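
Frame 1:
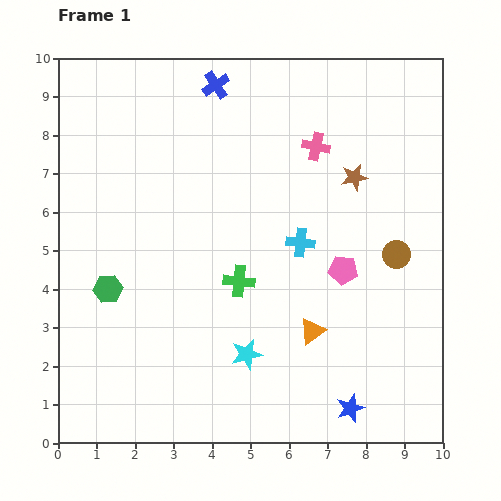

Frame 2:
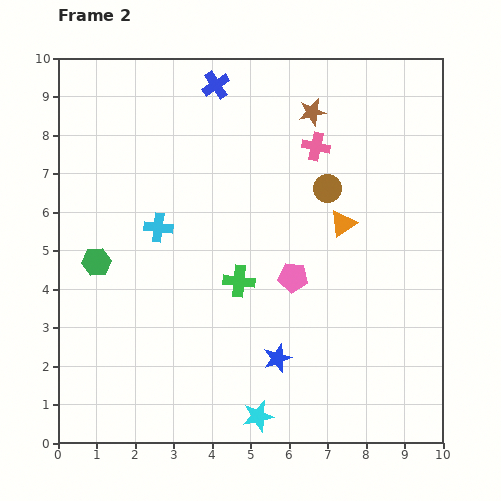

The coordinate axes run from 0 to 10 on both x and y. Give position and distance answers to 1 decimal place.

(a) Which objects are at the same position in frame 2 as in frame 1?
the pink cross, the blue cross, the green cross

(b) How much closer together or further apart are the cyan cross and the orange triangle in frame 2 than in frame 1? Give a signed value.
+2.5

Distance in frame 1: 2.3. Distance in frame 2: 4.8.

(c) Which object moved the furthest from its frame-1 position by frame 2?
the cyan cross

(moved 3.7; next 2.9)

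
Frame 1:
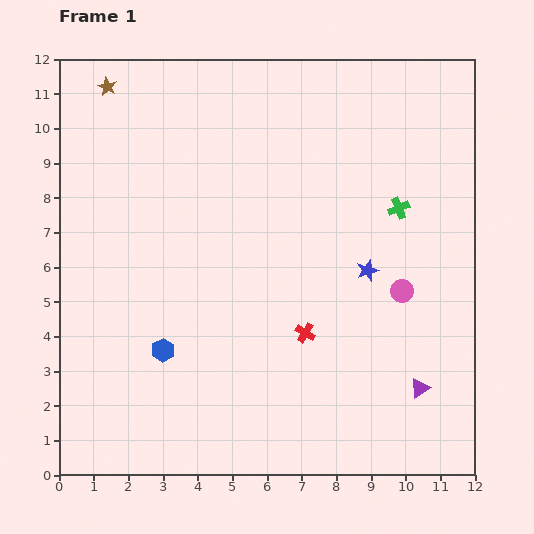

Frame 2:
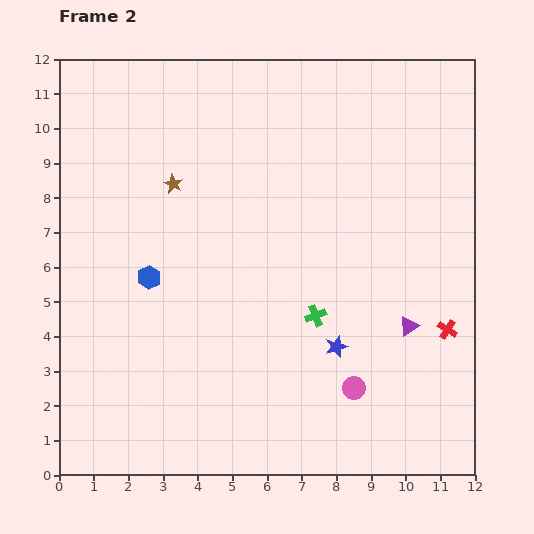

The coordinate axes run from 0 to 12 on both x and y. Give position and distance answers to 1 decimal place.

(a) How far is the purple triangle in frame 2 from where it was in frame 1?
1.8

The purple triangle moved from (10.4, 2.5) to (10.1, 4.3), a distance of √(0.3² + 1.8²) ≈ 1.8.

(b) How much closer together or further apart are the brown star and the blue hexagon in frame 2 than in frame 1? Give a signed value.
-5.0

Distance in frame 1: 7.8. Distance in frame 2: 2.8.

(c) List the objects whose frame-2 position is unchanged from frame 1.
none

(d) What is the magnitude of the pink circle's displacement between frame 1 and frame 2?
3.1

The pink circle moved from (9.9, 5.3) to (8.5, 2.5), a distance of √(1.4² + 2.8²) ≈ 3.1.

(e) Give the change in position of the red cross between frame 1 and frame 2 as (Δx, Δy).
(4.1, 0.1)

The red cross was at (7.1, 4.1) in frame 1 and (11.2, 4.2) in frame 2.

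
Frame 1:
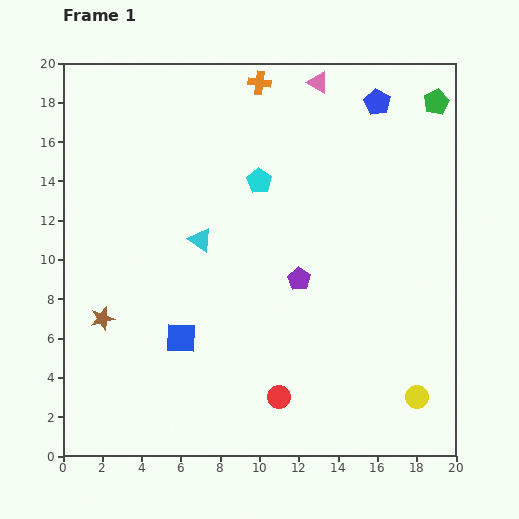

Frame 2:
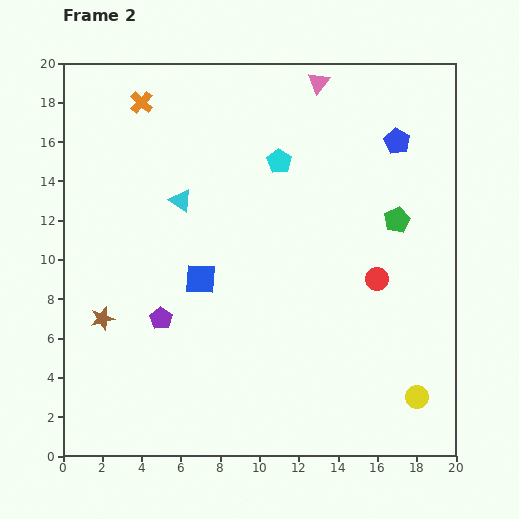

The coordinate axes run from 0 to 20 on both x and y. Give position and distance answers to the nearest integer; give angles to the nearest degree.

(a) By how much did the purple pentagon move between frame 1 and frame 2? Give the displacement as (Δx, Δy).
(-7, -2)

The purple pentagon was at (12, 9) in frame 1 and (5, 7) in frame 2.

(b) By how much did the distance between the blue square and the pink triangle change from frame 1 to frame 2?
-3

Distance in frame 1: 15. Distance in frame 2: 12.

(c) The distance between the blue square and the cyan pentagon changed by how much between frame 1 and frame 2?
-2

Distance in frame 1: 9. Distance in frame 2: 7.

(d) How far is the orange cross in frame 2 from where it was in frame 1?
6

The orange cross moved from (10, 19) to (4, 18), a distance of √(6² + 1²) ≈ 6.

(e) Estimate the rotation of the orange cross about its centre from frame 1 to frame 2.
36° clockwise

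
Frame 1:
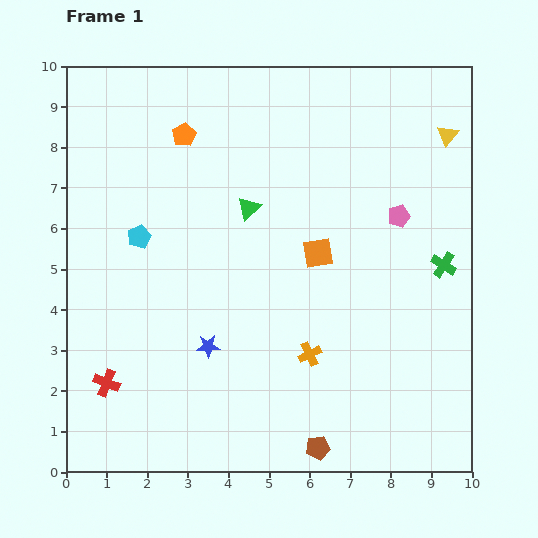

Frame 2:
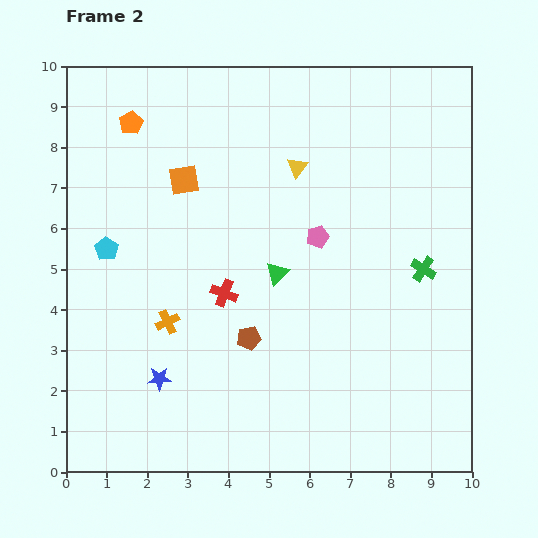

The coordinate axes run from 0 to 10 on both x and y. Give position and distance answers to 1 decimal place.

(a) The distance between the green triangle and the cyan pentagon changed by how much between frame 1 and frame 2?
+1.4

Distance in frame 1: 2.8. Distance in frame 2: 4.2.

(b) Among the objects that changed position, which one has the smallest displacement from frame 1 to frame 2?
the green cross

(moved 0.5)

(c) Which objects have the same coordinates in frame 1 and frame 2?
none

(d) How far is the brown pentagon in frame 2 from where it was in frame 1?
3.2

The brown pentagon moved from (6.2, 0.6) to (4.5, 3.3), a distance of √(1.7² + 2.7²) ≈ 3.2.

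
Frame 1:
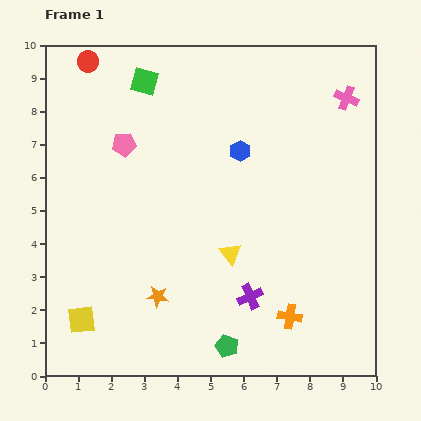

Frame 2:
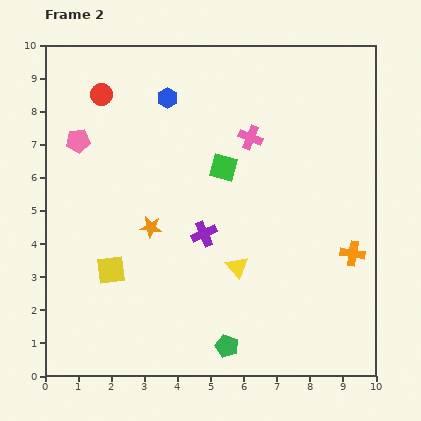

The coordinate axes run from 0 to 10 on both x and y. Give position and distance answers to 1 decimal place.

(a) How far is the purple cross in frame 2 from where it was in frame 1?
2.4

The purple cross moved from (6.2, 2.4) to (4.8, 4.3), a distance of √(1.4² + 1.9²) ≈ 2.4.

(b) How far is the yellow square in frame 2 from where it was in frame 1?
1.7

The yellow square moved from (1.1, 1.7) to (2.0, 3.2), a distance of √(0.9² + 1.5²) ≈ 1.7.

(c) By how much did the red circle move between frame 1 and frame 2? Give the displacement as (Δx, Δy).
(0.4, -1.0)

The red circle was at (1.3, 9.5) in frame 1 and (1.7, 8.5) in frame 2.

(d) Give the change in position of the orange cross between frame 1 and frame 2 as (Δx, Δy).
(1.9, 1.9)

The orange cross was at (7.4, 1.8) in frame 1 and (9.3, 3.7) in frame 2.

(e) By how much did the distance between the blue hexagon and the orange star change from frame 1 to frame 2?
-1.2

Distance in frame 1: 5.1. Distance in frame 2: 3.9.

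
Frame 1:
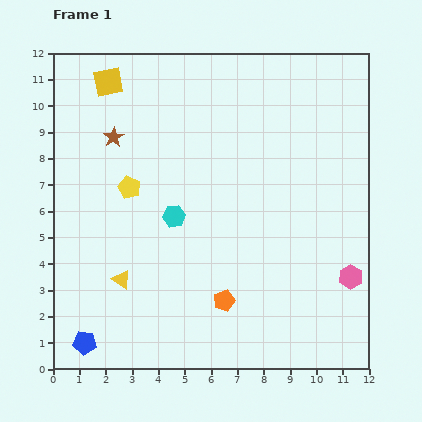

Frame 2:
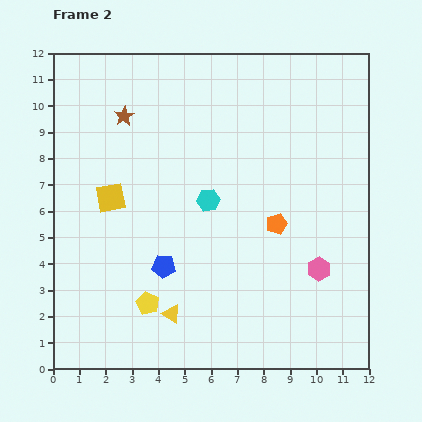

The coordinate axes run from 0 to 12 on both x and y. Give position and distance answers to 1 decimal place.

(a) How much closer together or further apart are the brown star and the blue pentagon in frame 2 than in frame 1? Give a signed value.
-2.0

Distance in frame 1: 7.9. Distance in frame 2: 5.9.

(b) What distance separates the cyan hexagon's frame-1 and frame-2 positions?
1.4

The cyan hexagon moved from (4.6, 5.8) to (5.9, 6.4), a distance of √(1.3² + 0.6²) ≈ 1.4.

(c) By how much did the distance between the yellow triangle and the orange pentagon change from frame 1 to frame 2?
+1.2

Distance in frame 1: 4.0. Distance in frame 2: 5.2.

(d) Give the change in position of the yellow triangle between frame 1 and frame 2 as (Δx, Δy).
(1.9, -1.3)

The yellow triangle was at (2.6, 3.4) in frame 1 and (4.5, 2.1) in frame 2.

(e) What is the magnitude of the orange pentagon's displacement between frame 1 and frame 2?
3.5

The orange pentagon moved from (6.5, 2.6) to (8.5, 5.5), a distance of √(2.0² + 2.9²) ≈ 3.5.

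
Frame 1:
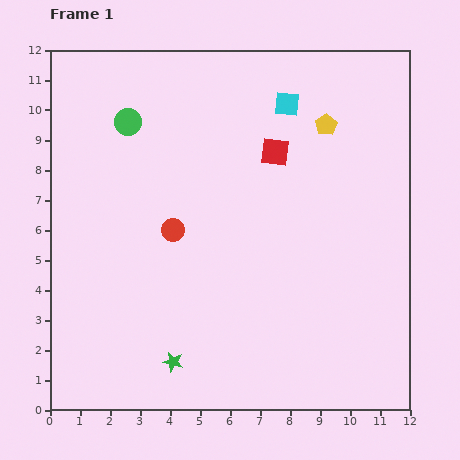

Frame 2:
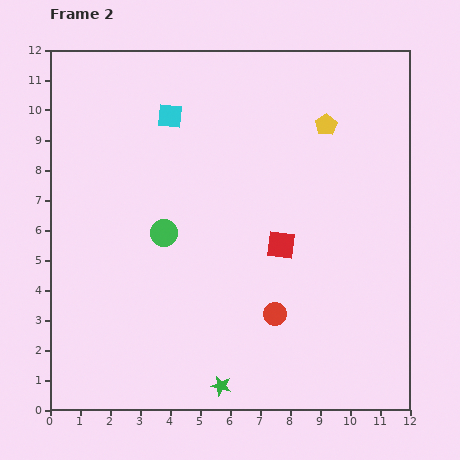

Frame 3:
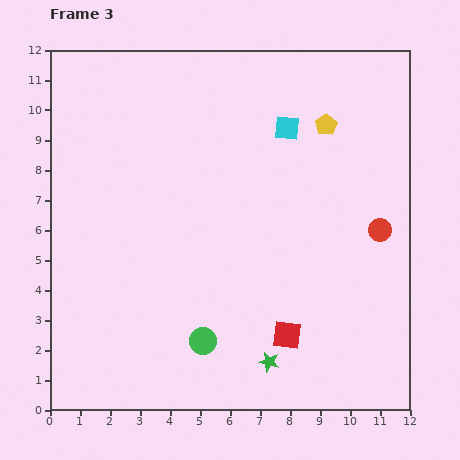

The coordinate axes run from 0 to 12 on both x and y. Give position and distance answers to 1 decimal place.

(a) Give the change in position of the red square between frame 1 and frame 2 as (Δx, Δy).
(0.2, -3.1)

The red square was at (7.5, 8.6) in frame 1 and (7.7, 5.5) in frame 2.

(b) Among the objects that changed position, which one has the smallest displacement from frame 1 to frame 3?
the cyan square

(moved 0.8)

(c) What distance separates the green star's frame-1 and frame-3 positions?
3.2

The green star moved from (4.1, 1.6) to (7.3, 1.6), a distance of √(3.2² + 0.0²) ≈ 3.2.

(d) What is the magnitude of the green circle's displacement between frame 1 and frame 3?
7.7

The green circle moved from (2.6, 9.6) to (5.1, 2.3), a distance of √(2.5² + 7.3²) ≈ 7.7.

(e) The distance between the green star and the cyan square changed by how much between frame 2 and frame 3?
-1.4

Distance in frame 2: 9.2. Distance in frame 3: 7.8.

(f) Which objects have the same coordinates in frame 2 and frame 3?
the yellow pentagon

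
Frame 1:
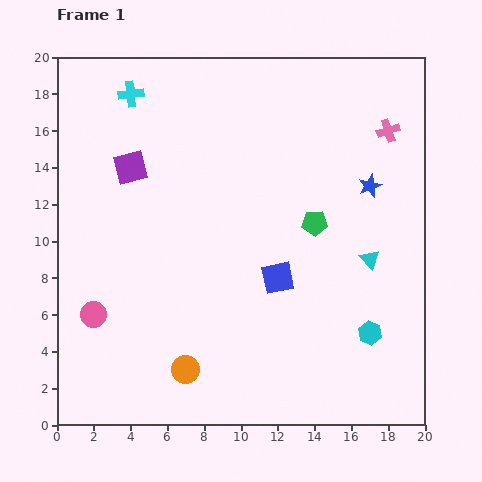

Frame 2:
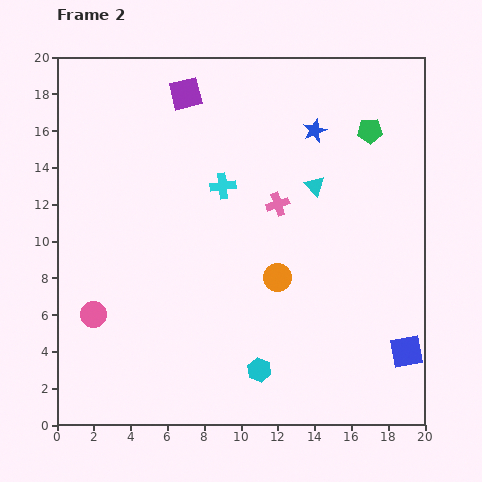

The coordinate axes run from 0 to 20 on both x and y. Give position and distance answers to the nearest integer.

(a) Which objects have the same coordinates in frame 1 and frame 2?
the pink circle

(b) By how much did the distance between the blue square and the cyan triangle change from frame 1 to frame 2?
+5

Distance in frame 1: 5. Distance in frame 2: 10.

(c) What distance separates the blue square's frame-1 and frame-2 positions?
8

The blue square moved from (12, 8) to (19, 4), a distance of √(7² + 4²) ≈ 8.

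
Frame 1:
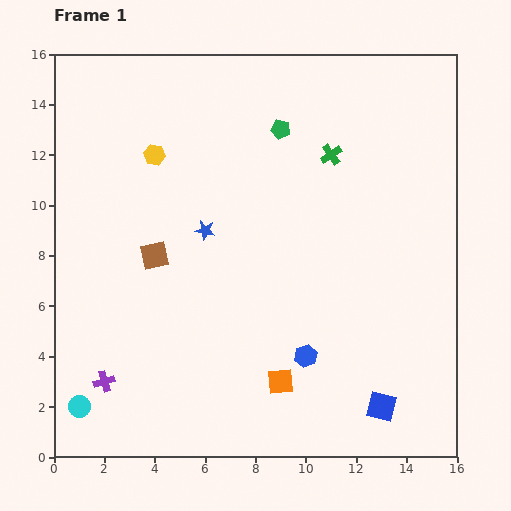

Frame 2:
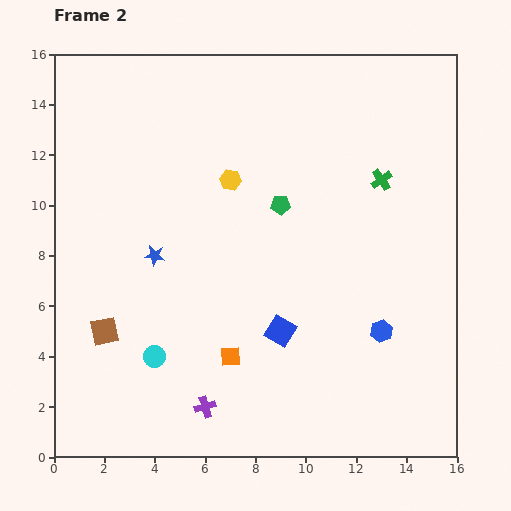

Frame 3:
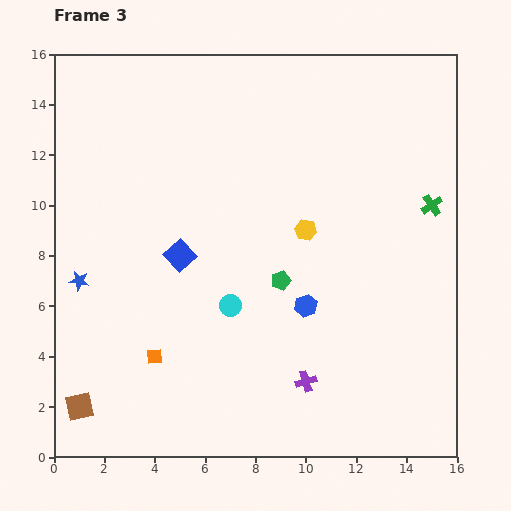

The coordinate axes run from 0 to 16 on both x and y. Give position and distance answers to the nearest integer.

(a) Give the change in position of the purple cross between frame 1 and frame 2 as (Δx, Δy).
(4, -1)

The purple cross was at (2, 3) in frame 1 and (6, 2) in frame 2.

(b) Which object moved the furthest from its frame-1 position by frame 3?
the blue square

(moved 10; next 8)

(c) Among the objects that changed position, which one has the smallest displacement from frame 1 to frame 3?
the blue hexagon

(moved 2)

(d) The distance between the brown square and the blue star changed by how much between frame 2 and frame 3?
+1

Distance in frame 2: 4. Distance in frame 3: 5.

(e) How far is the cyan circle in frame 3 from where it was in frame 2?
4

The cyan circle moved from (4, 4) to (7, 6), a distance of √(3² + 2²) ≈ 4.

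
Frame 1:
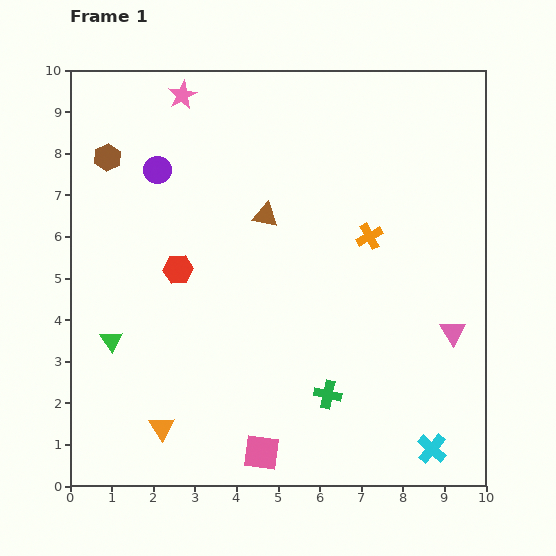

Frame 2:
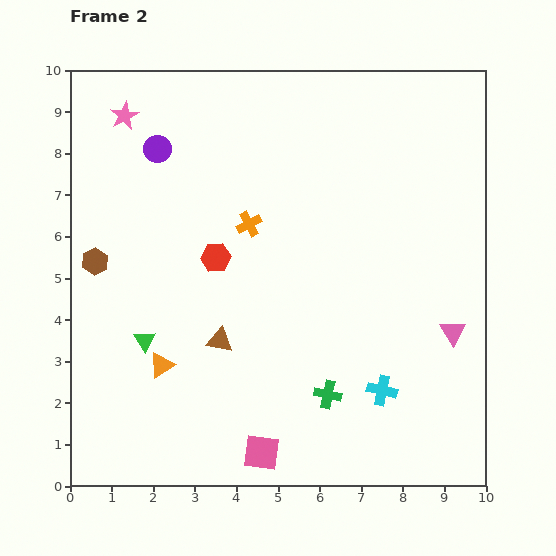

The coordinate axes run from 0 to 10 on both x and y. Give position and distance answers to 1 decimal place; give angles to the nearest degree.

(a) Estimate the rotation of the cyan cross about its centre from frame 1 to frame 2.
28° counter-clockwise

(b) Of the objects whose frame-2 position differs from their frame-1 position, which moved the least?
the purple circle

(moved 0.5)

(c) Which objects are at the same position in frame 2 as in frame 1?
the pink triangle, the green cross, the pink square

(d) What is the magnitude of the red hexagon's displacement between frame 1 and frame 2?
0.9

The red hexagon moved from (2.6, 5.2) to (3.5, 5.5), a distance of √(0.9² + 0.3²) ≈ 0.9.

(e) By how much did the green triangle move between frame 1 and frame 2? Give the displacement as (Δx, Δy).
(0.8, 0.0)

The green triangle was at (1.0, 3.5) in frame 1 and (1.8, 3.5) in frame 2.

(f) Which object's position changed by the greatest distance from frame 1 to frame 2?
the brown triangle

(moved 3.2; next 2.9)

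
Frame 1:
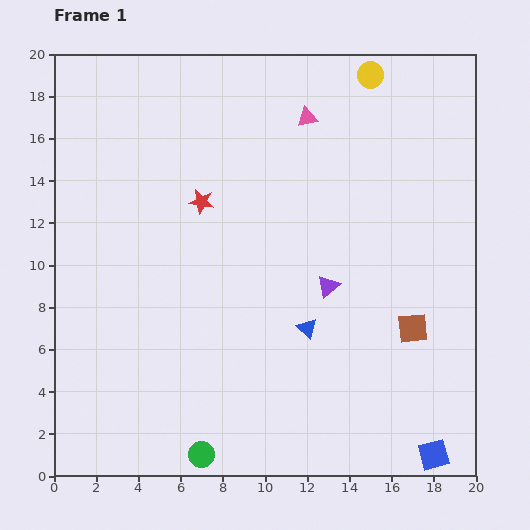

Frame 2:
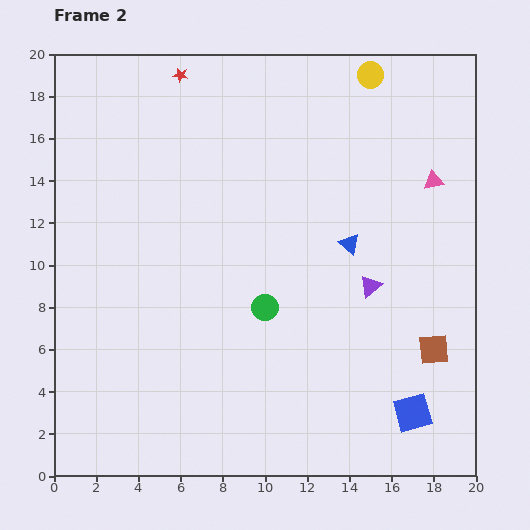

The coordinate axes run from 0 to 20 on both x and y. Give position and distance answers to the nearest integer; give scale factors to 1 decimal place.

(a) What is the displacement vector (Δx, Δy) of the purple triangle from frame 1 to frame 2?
(2, 0)

The purple triangle was at (13, 9) in frame 1 and (15, 9) in frame 2.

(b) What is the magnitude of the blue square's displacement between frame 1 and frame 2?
2

The blue square moved from (18, 1) to (17, 3), a distance of √(1² + 2²) ≈ 2.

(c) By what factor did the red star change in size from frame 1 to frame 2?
0.6×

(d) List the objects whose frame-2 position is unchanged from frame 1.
the yellow circle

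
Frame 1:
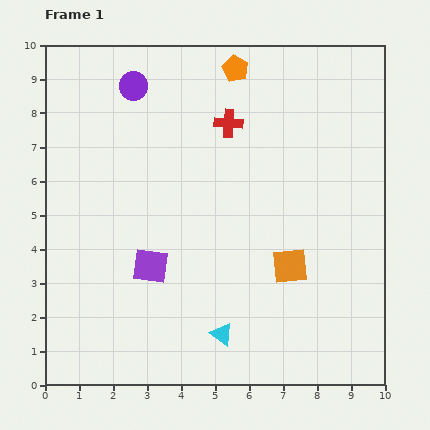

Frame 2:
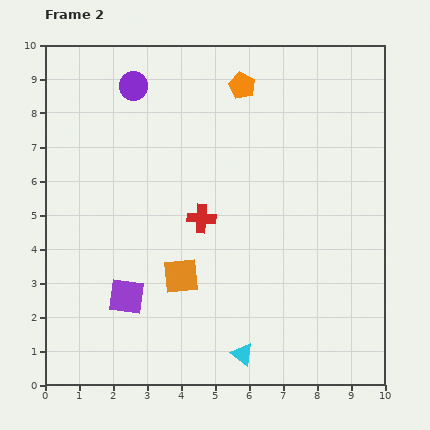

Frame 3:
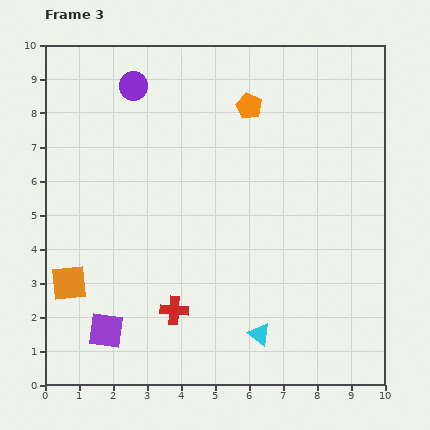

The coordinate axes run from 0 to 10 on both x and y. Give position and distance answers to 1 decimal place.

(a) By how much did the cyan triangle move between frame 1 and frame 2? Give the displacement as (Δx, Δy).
(0.6, -0.6)

The cyan triangle was at (5.2, 1.5) in frame 1 and (5.8, 0.9) in frame 2.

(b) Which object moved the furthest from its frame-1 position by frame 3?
the orange square

(moved 6.5; next 5.7)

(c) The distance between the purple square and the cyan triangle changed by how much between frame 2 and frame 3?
+0.7

Distance in frame 2: 3.8. Distance in frame 3: 4.5.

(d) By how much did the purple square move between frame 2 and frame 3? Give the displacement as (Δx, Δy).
(-0.6, -1.0)

The purple square was at (2.4, 2.6) in frame 2 and (1.8, 1.6) in frame 3.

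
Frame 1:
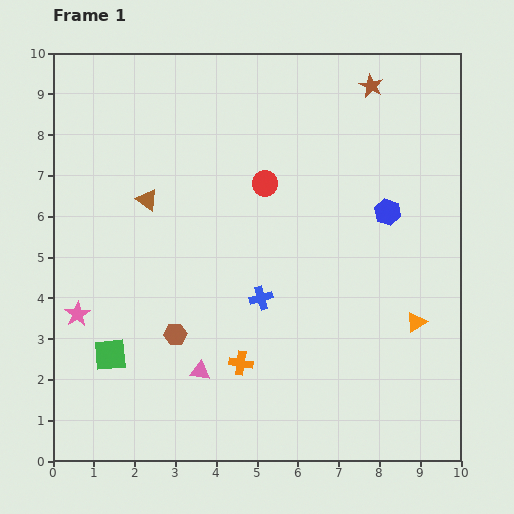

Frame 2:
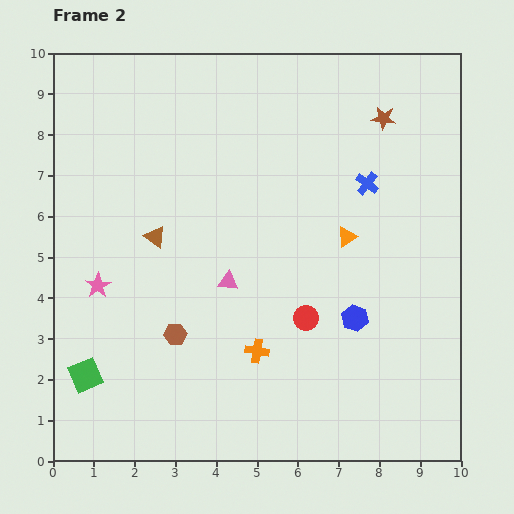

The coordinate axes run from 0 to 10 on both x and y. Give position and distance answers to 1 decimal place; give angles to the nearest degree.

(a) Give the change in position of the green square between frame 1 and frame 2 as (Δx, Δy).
(-0.6, -0.5)

The green square was at (1.4, 2.6) in frame 1 and (0.8, 2.1) in frame 2.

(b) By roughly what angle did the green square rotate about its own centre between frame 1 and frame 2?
17° counter-clockwise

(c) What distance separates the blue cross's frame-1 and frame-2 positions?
3.8

The blue cross moved from (5.1, 4.0) to (7.7, 6.8), a distance of √(2.6² + 2.8²) ≈ 3.8.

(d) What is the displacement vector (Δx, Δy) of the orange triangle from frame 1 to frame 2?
(-1.7, 2.1)

The orange triangle was at (8.9, 3.4) in frame 1 and (7.2, 5.5) in frame 2.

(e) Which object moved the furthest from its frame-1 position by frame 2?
the blue cross

(moved 3.8; next 3.4)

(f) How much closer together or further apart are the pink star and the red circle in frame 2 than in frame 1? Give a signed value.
-0.4

Distance in frame 1: 5.6. Distance in frame 2: 5.2.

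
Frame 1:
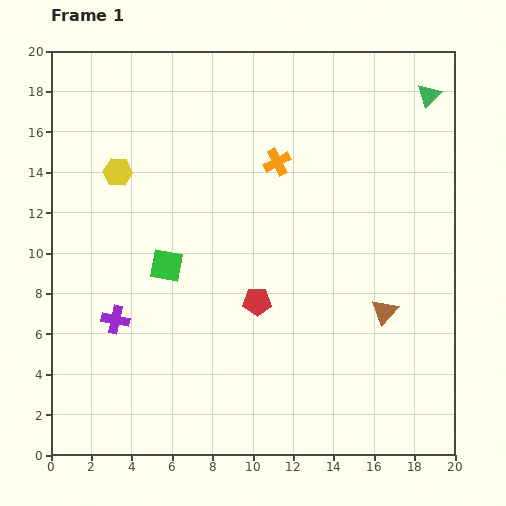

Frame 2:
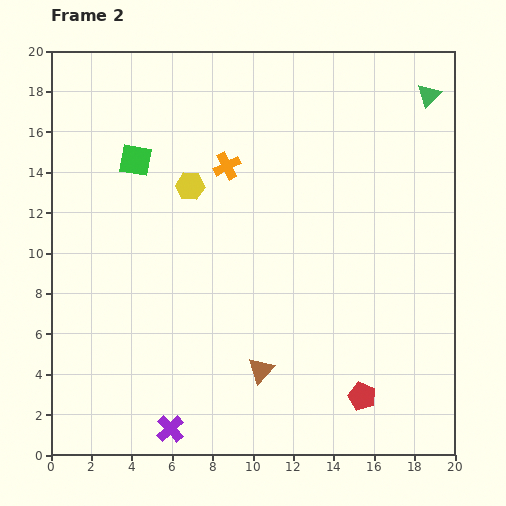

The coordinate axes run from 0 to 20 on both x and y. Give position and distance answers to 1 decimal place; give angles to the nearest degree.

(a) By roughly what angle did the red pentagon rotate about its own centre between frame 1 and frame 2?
22° clockwise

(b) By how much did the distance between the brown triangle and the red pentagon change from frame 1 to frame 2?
-1.1

Distance in frame 1: 6.3. Distance in frame 2: 5.2.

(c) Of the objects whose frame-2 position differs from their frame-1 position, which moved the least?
the orange cross

(moved 2.5)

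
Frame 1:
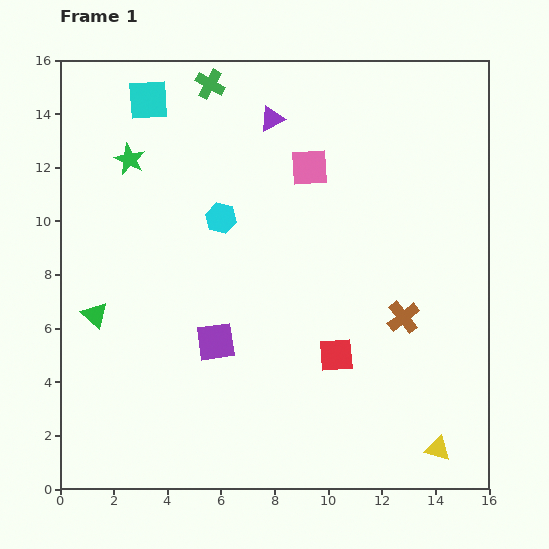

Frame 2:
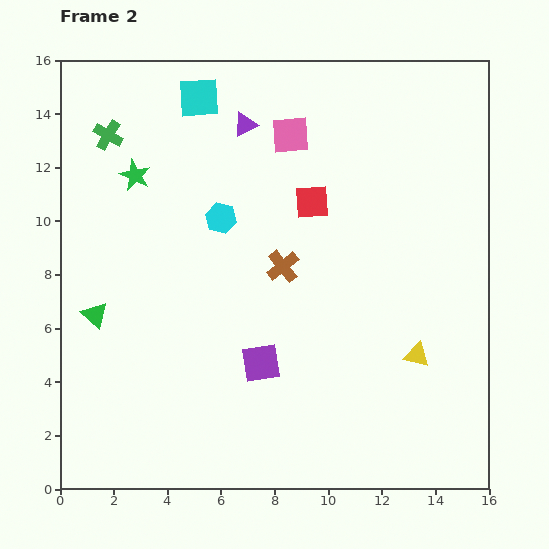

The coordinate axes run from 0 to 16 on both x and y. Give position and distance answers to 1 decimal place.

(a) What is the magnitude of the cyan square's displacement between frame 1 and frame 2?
1.9

The cyan square moved from (3.3, 14.5) to (5.2, 14.6), a distance of √(1.9² + 0.1²) ≈ 1.9.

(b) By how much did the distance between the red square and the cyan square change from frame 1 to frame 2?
-6.1

Distance in frame 1: 11.8. Distance in frame 2: 5.7.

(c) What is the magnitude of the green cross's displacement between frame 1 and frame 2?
4.2

The green cross moved from (5.6, 15.1) to (1.8, 13.2), a distance of √(3.8² + 1.9²) ≈ 4.2.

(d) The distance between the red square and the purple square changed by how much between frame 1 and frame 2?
+1.8

Distance in frame 1: 4.5. Distance in frame 2: 6.3.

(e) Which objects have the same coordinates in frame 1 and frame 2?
the green triangle, the cyan hexagon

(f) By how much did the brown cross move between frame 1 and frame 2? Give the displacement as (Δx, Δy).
(-4.5, 1.9)

The brown cross was at (12.8, 6.4) in frame 1 and (8.3, 8.3) in frame 2.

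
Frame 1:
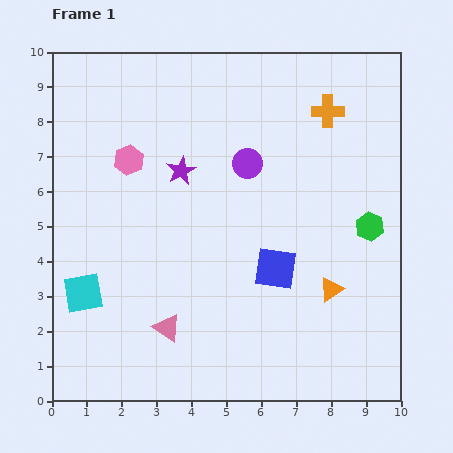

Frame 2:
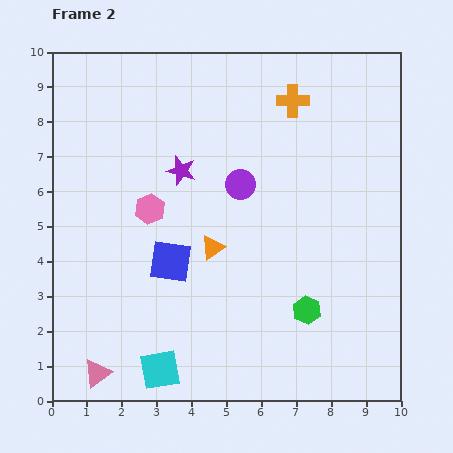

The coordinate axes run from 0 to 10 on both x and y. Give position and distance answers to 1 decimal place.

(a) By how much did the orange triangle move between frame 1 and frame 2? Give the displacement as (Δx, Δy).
(-3.4, 1.2)

The orange triangle was at (8.0, 3.2) in frame 1 and (4.6, 4.4) in frame 2.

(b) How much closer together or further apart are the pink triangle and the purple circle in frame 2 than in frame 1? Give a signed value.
+1.6

Distance in frame 1: 5.2. Distance in frame 2: 6.8.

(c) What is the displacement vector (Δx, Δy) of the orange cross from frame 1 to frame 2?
(-1.0, 0.3)

The orange cross was at (7.9, 8.3) in frame 1 and (6.9, 8.6) in frame 2.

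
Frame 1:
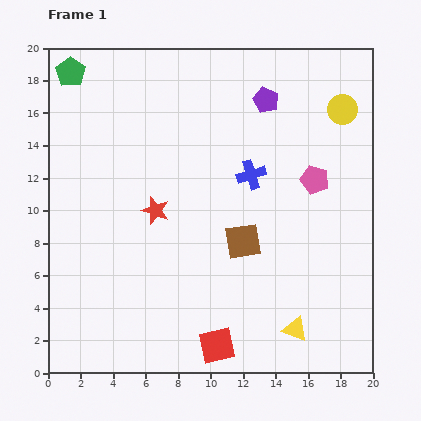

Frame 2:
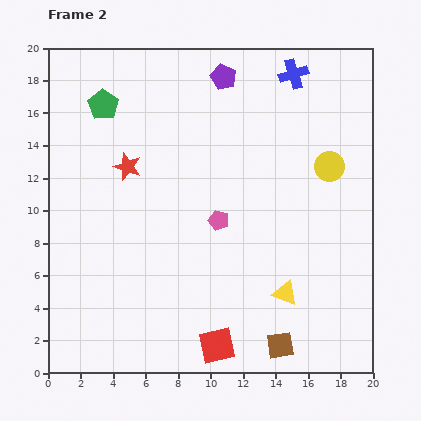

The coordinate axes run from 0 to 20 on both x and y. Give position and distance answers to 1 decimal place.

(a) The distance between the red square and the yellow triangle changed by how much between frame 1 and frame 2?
+0.4

Distance in frame 1: 4.9. Distance in frame 2: 5.3.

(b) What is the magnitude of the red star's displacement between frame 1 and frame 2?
3.2

The red star moved from (6.6, 10.0) to (4.9, 12.7), a distance of √(1.7² + 2.7²) ≈ 3.2.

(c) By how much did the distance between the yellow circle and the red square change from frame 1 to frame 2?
-3.4

Distance in frame 1: 16.4. Distance in frame 2: 13.0.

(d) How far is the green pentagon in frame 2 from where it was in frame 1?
2.8

The green pentagon moved from (1.4, 18.5) to (3.4, 16.5), a distance of √(2.0² + 2.0²) ≈ 2.8.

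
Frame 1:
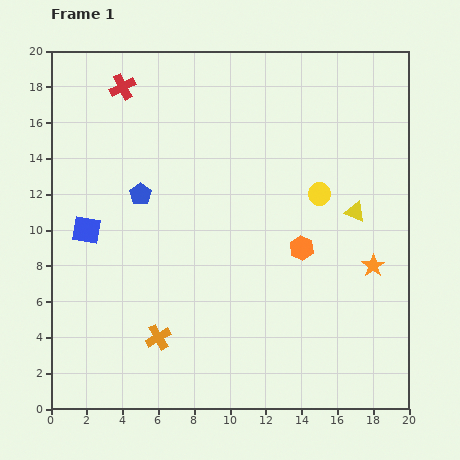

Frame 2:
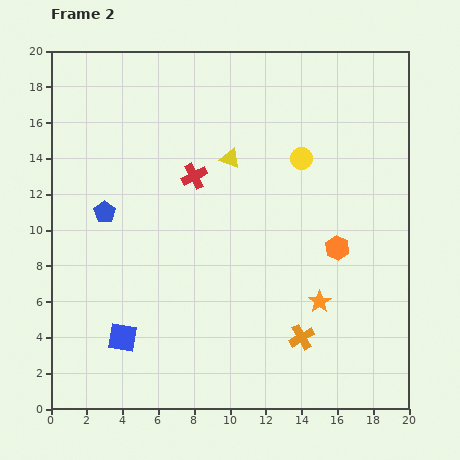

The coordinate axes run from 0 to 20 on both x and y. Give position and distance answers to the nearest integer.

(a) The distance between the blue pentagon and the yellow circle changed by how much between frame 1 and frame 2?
+1

Distance in frame 1: 10. Distance in frame 2: 11.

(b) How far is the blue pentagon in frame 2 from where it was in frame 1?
2

The blue pentagon moved from (5, 12) to (3, 11), a distance of √(2² + 1²) ≈ 2.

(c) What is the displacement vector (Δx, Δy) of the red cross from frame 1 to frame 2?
(4, -5)

The red cross was at (4, 18) in frame 1 and (8, 13) in frame 2.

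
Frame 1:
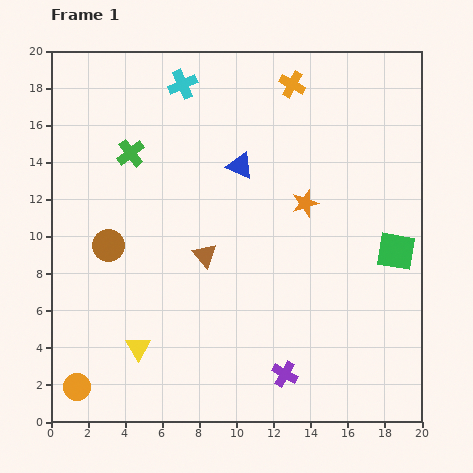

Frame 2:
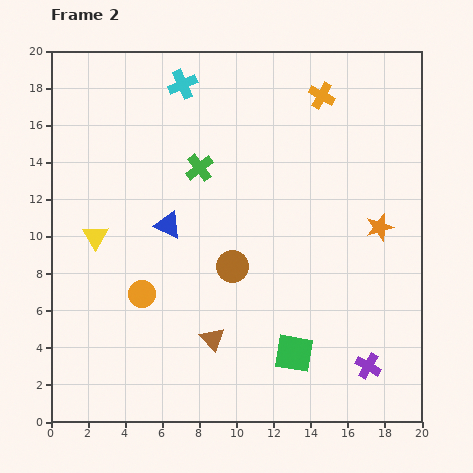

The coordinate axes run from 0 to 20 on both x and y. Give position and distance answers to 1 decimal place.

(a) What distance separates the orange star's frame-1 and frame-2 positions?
4.2

The orange star moved from (13.7, 11.8) to (17.7, 10.5), a distance of √(4.0² + 1.3²) ≈ 4.2.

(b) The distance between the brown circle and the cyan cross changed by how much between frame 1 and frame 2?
+0.6

Distance in frame 1: 9.6. Distance in frame 2: 10.2.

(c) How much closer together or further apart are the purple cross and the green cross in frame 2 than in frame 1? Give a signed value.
-0.5

Distance in frame 1: 14.5. Distance in frame 2: 14.0.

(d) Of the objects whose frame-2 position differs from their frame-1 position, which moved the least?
the orange cross

(moved 1.7)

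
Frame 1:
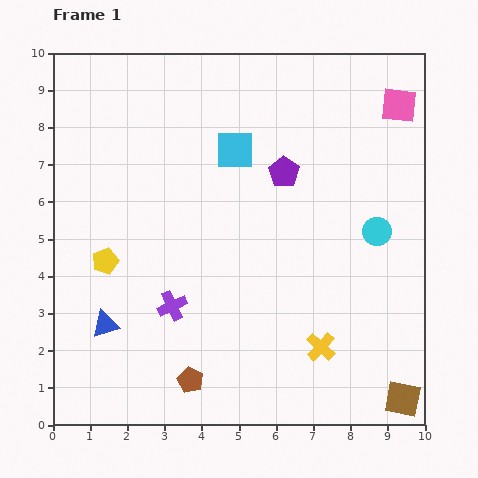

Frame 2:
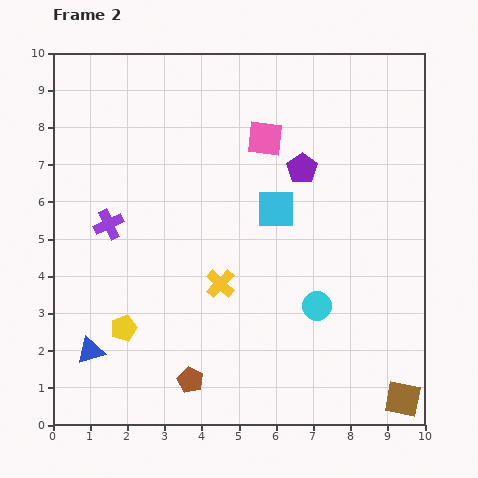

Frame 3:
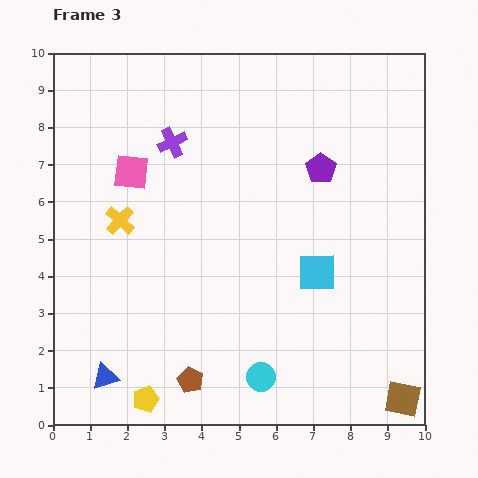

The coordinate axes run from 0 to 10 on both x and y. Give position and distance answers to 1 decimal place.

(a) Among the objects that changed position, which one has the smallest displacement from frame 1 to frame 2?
the purple pentagon

(moved 0.5)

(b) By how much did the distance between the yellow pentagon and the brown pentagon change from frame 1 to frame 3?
-2.6

Distance in frame 1: 3.9. Distance in frame 3: 1.3.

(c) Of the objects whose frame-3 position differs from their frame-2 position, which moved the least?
the purple pentagon

(moved 0.5)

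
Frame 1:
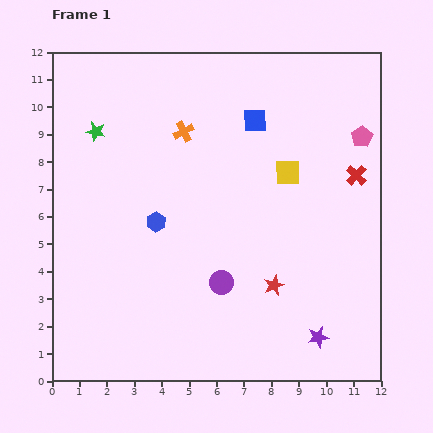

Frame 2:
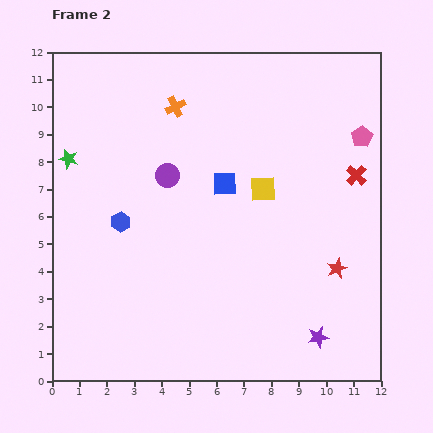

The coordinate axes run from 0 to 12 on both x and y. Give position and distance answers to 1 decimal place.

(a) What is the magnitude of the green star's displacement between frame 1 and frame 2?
1.4

The green star moved from (1.6, 9.1) to (0.6, 8.1), a distance of √(1.0² + 1.0²) ≈ 1.4.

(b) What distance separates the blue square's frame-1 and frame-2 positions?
2.5

The blue square moved from (7.4, 9.5) to (6.3, 7.2), a distance of √(1.1² + 2.3²) ≈ 2.5.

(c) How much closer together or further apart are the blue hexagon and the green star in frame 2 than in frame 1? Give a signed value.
-1.0

Distance in frame 1: 4.0. Distance in frame 2: 3.0.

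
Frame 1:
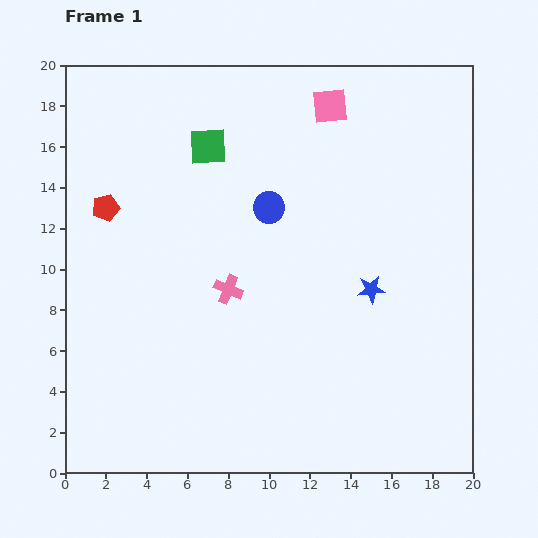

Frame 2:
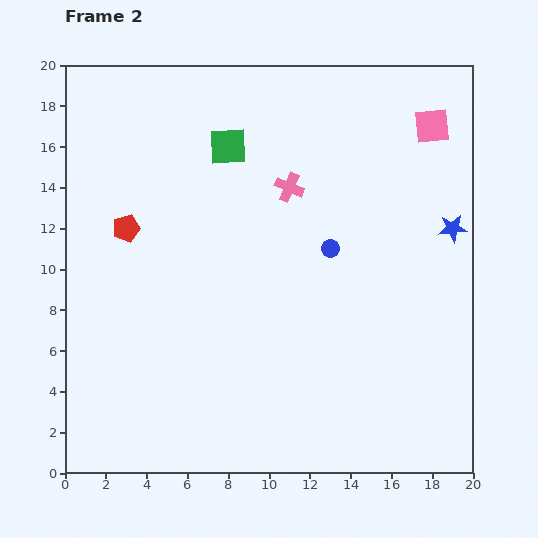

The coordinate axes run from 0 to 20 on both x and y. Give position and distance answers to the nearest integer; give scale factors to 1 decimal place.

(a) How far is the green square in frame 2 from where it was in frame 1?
1

The green square moved from (7, 16) to (8, 16), a distance of √(1² + 0²) ≈ 1.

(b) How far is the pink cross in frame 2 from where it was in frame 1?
6

The pink cross moved from (8, 9) to (11, 14), a distance of √(3² + 5²) ≈ 6.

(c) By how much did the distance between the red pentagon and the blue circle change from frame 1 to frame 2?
+2

Distance in frame 1: 8. Distance in frame 2: 10.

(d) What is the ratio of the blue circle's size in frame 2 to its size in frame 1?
0.6×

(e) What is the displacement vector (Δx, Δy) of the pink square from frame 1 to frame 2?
(5, -1)

The pink square was at (13, 18) in frame 1 and (18, 17) in frame 2.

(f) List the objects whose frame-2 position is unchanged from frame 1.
none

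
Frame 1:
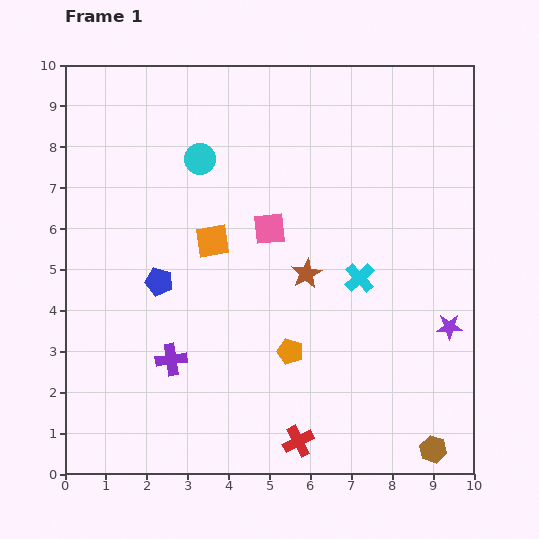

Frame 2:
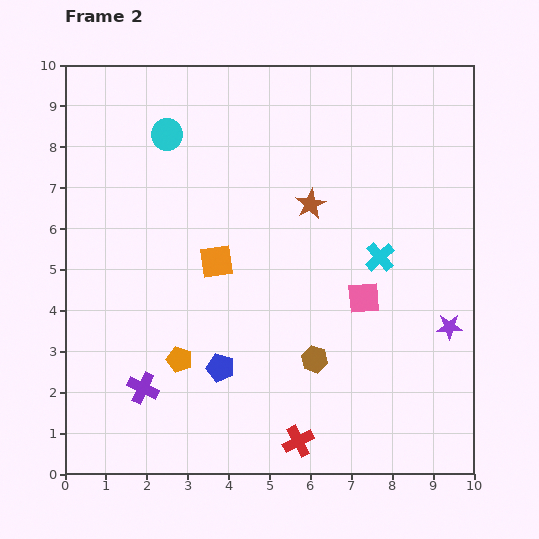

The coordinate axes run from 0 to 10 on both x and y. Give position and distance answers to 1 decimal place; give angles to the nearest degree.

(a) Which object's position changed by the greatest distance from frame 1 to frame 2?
the brown hexagon

(moved 3.6; next 2.9)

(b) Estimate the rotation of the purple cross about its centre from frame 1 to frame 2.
33° clockwise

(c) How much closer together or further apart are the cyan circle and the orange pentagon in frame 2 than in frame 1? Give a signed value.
+0.3

Distance in frame 1: 5.2. Distance in frame 2: 5.5.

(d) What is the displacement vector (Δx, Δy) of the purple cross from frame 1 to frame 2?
(-0.7, -0.7)

The purple cross was at (2.6, 2.8) in frame 1 and (1.9, 2.1) in frame 2.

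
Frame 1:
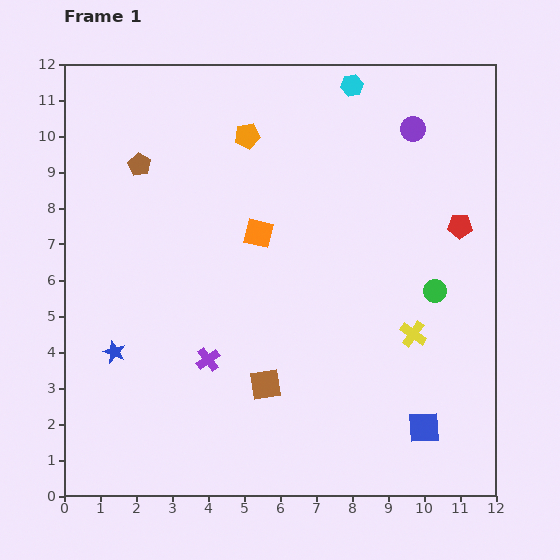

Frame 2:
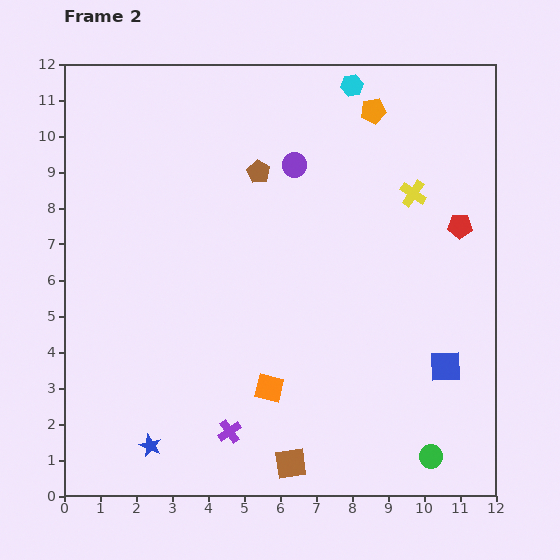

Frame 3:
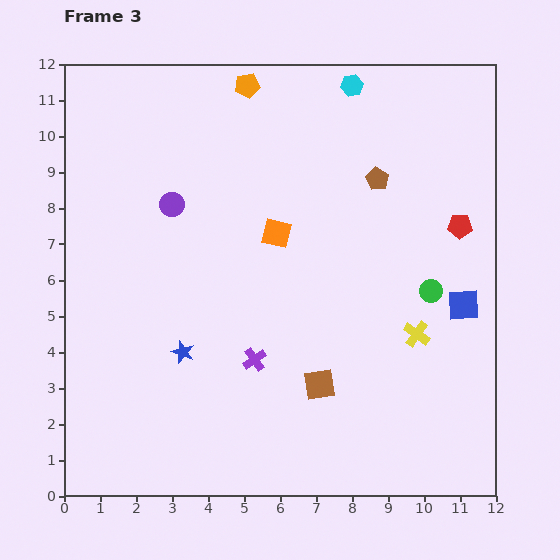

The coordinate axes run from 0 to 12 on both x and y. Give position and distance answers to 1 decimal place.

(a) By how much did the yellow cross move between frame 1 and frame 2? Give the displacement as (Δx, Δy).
(0.0, 3.9)

The yellow cross was at (9.7, 4.5) in frame 1 and (9.7, 8.4) in frame 2.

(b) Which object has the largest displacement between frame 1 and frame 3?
the purple circle

(moved 7.0; next 6.6)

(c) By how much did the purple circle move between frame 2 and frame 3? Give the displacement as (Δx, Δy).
(-3.4, -1.1)

The purple circle was at (6.4, 9.2) in frame 2 and (3.0, 8.1) in frame 3.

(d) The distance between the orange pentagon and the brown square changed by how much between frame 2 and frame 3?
-1.6

Distance in frame 2: 10.1. Distance in frame 3: 8.5.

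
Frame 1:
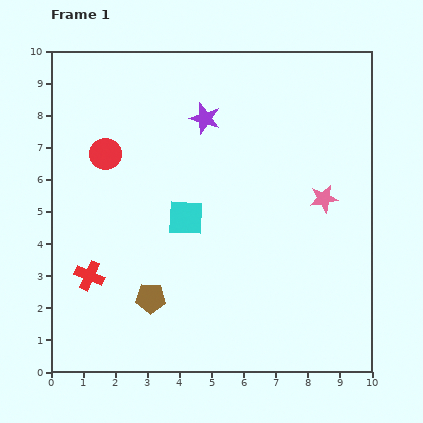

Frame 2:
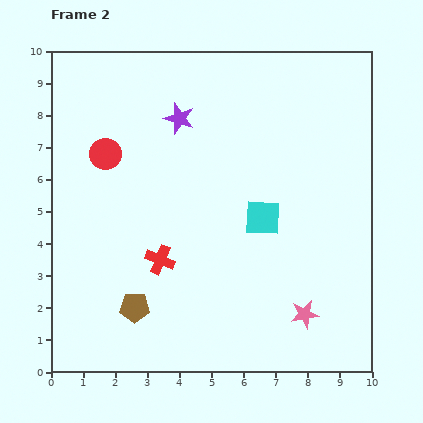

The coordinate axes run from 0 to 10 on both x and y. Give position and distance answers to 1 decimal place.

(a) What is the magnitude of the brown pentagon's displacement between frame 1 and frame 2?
0.6

The brown pentagon moved from (3.1, 2.3) to (2.6, 2.0), a distance of √(0.5² + 0.3²) ≈ 0.6.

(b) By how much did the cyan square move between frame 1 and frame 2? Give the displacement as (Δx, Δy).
(2.4, 0.0)

The cyan square was at (4.2, 4.8) in frame 1 and (6.6, 4.8) in frame 2.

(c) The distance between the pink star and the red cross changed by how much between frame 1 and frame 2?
-2.9

Distance in frame 1: 7.7. Distance in frame 2: 4.8.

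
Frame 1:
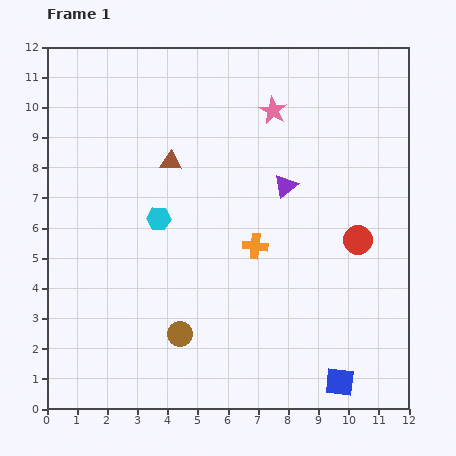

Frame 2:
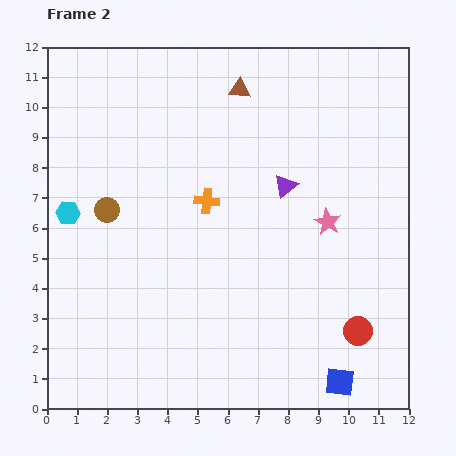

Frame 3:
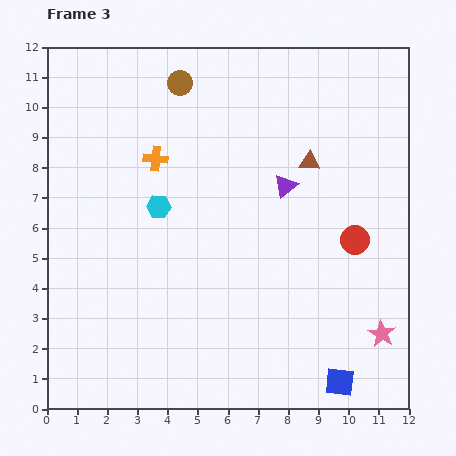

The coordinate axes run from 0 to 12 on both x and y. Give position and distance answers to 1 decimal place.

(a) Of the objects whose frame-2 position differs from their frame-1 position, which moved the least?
the orange cross

(moved 2.2)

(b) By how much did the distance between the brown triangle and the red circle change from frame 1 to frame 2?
+2.2

Distance in frame 1: 6.7. Distance in frame 2: 8.9.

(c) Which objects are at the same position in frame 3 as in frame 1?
the blue square, the purple triangle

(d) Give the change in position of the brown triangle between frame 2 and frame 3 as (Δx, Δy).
(2.3, -2.4)

The brown triangle was at (6.4, 10.6) in frame 2 and (8.7, 8.2) in frame 3.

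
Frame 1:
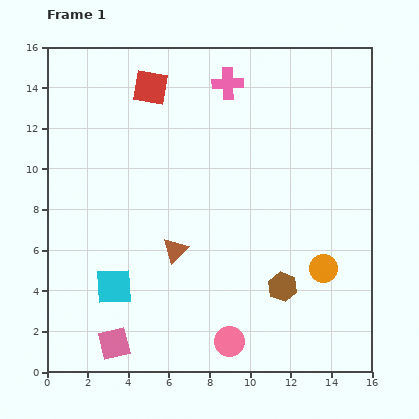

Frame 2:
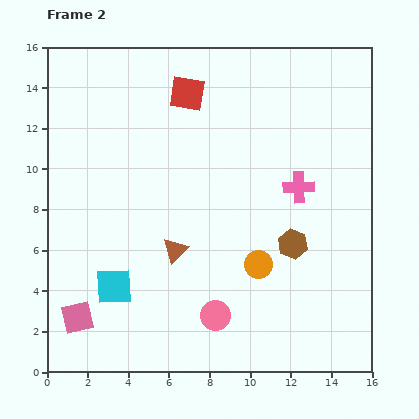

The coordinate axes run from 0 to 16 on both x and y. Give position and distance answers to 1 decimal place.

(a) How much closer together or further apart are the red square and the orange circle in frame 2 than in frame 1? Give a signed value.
-3.2

Distance in frame 1: 12.3. Distance in frame 2: 9.1.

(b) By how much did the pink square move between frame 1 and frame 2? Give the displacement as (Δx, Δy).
(-1.8, 1.3)

The pink square was at (3.3, 1.4) in frame 1 and (1.5, 2.7) in frame 2.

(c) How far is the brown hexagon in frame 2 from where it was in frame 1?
2.2

The brown hexagon moved from (11.6, 4.2) to (12.1, 6.3), a distance of √(0.5² + 2.1²) ≈ 2.2.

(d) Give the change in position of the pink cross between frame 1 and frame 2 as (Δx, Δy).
(3.5, -5.1)

The pink cross was at (8.9, 14.2) in frame 1 and (12.4, 9.1) in frame 2.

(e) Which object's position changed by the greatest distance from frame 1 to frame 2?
the pink cross

(moved 6.2; next 3.2)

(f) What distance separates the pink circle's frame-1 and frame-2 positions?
1.5

The pink circle moved from (9.0, 1.5) to (8.3, 2.8), a distance of √(0.7² + 1.3²) ≈ 1.5.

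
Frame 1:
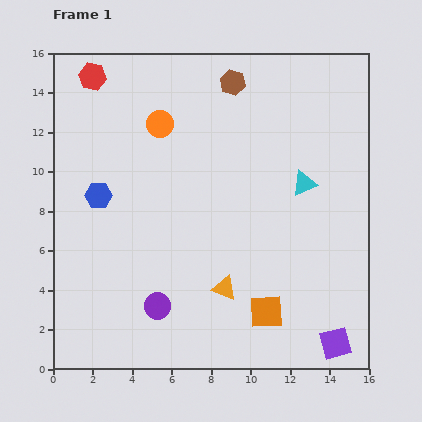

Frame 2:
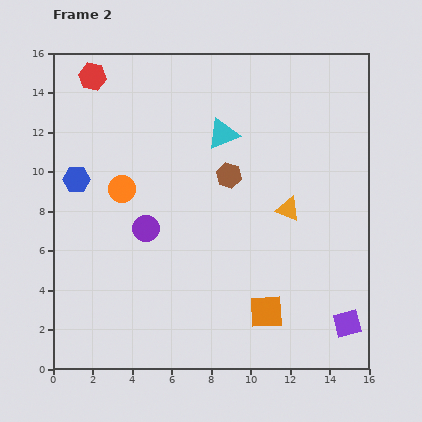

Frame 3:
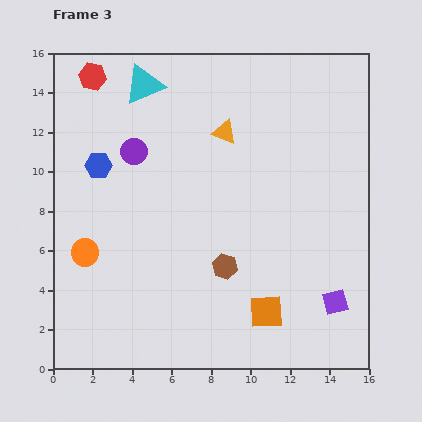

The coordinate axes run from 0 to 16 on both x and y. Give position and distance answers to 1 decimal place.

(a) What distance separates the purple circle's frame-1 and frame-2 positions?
3.9

The purple circle moved from (5.3, 3.2) to (4.7, 7.1), a distance of √(0.6² + 3.9²) ≈ 3.9.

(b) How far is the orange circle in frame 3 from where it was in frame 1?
7.5

The orange circle moved from (5.4, 12.4) to (1.6, 5.9), a distance of √(3.8² + 6.5²) ≈ 7.5.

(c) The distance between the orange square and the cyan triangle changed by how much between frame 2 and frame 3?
+3.8

Distance in frame 2: 9.3. Distance in frame 3: 13.1.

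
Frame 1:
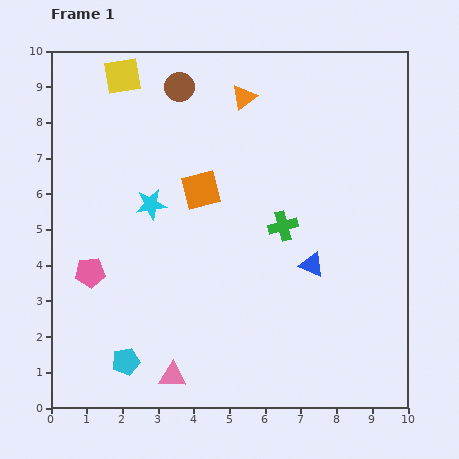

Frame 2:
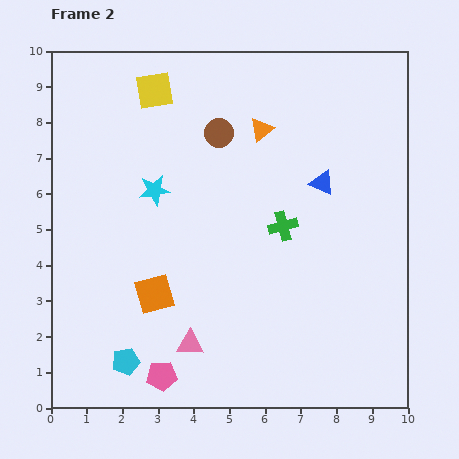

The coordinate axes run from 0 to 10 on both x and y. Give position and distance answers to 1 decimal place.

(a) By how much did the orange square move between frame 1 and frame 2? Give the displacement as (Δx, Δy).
(-1.3, -2.9)

The orange square was at (4.2, 6.1) in frame 1 and (2.9, 3.2) in frame 2.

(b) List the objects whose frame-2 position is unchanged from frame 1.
the cyan pentagon, the green cross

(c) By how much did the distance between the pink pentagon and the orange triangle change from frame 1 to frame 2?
+0.9

Distance in frame 1: 6.5. Distance in frame 2: 7.4.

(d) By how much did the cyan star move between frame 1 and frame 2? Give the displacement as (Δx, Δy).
(0.1, 0.4)

The cyan star was at (2.8, 5.7) in frame 1 and (2.9, 6.1) in frame 2.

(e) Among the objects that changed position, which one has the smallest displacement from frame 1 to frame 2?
the cyan star

(moved 0.4)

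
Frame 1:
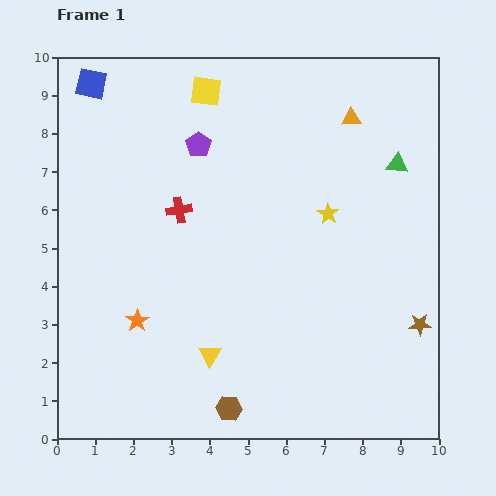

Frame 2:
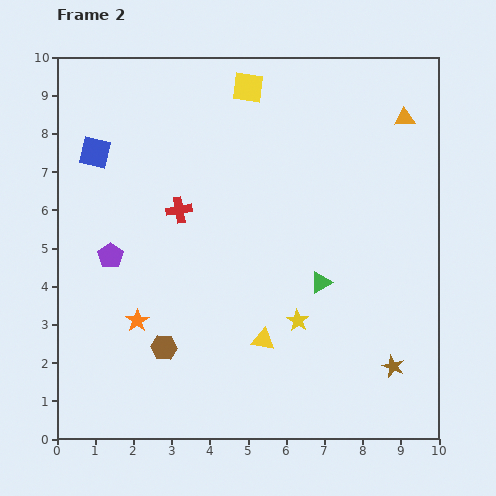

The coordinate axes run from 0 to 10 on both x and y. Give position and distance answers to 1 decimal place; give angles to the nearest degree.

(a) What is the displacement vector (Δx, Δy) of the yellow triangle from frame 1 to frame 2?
(1.4, 0.4)

The yellow triangle was at (4.0, 2.2) in frame 1 and (5.4, 2.6) in frame 2.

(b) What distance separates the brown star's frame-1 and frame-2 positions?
1.3

The brown star moved from (9.5, 3.0) to (8.8, 1.9), a distance of √(0.7² + 1.1²) ≈ 1.3.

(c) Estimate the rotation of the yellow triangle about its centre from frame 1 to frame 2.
53° counter-clockwise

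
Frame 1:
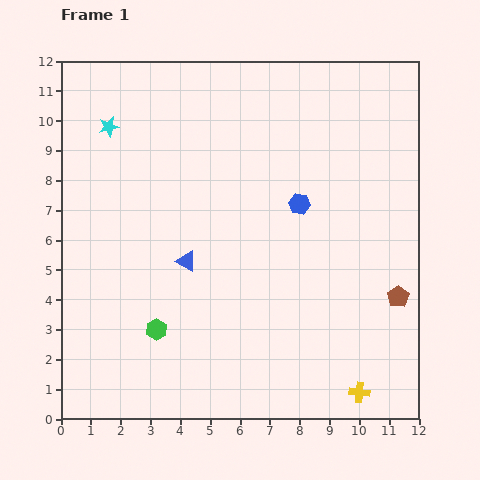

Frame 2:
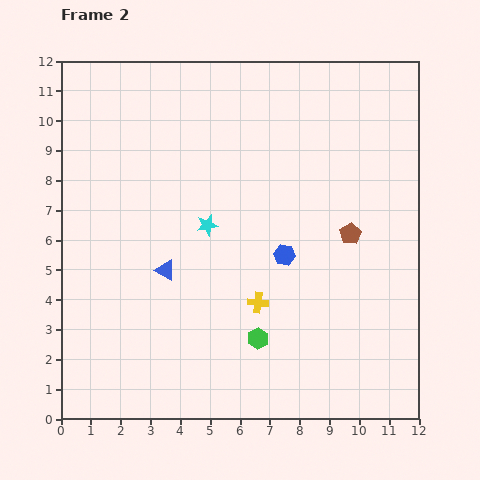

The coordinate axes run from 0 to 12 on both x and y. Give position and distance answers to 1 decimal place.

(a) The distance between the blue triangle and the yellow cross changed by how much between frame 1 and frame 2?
-4.0

Distance in frame 1: 7.3. Distance in frame 2: 3.3.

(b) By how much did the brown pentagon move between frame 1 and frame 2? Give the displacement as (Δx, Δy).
(-1.6, 2.1)

The brown pentagon was at (11.3, 4.1) in frame 1 and (9.7, 6.2) in frame 2.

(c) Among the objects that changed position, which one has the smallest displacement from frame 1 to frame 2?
the blue triangle

(moved 0.8)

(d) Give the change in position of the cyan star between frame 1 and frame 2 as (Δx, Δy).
(3.3, -3.3)

The cyan star was at (1.6, 9.8) in frame 1 and (4.9, 6.5) in frame 2.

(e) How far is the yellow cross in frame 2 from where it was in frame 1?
4.5

The yellow cross moved from (10.0, 0.9) to (6.6, 3.9), a distance of √(3.4² + 3.0²) ≈ 4.5.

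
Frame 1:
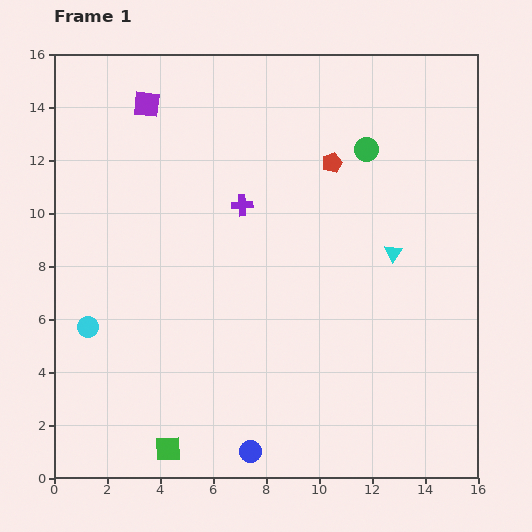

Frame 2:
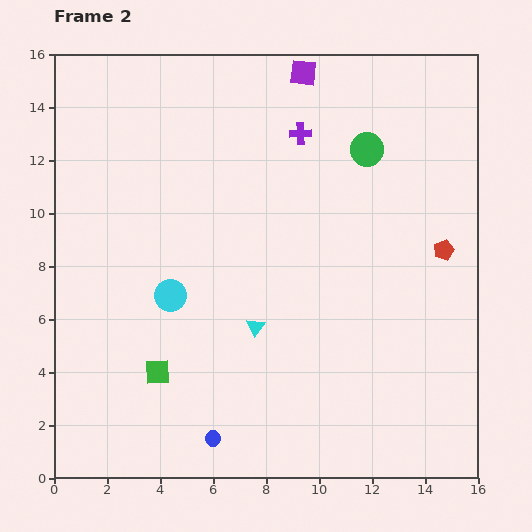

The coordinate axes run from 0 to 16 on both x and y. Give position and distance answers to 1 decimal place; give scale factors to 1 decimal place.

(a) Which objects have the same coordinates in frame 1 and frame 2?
the green circle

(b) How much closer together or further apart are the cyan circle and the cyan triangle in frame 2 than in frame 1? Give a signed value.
-8.4

Distance in frame 1: 11.8. Distance in frame 2: 3.4.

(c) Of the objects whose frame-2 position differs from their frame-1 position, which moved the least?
the blue circle

(moved 1.5)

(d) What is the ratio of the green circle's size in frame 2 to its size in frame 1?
1.4×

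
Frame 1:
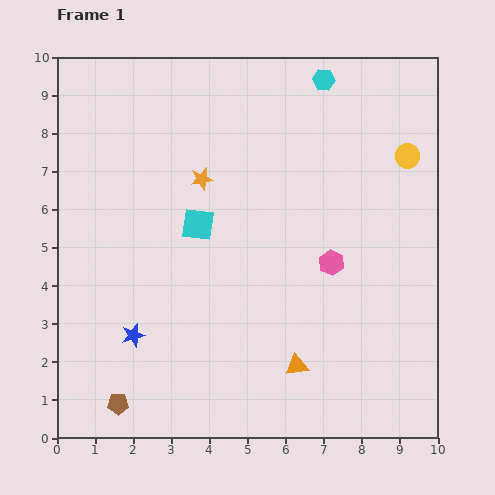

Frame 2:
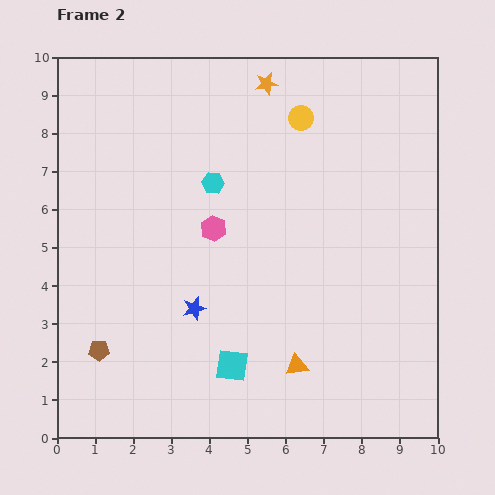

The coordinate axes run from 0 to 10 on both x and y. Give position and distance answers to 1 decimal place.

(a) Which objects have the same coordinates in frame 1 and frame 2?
the orange triangle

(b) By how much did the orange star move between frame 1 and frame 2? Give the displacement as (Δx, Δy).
(1.7, 2.5)

The orange star was at (3.8, 6.8) in frame 1 and (5.5, 9.3) in frame 2.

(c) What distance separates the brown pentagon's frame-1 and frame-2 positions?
1.5

The brown pentagon moved from (1.6, 0.9) to (1.1, 2.3), a distance of √(0.5² + 1.4²) ≈ 1.5.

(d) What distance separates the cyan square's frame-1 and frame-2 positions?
3.8

The cyan square moved from (3.7, 5.6) to (4.6, 1.9), a distance of √(0.9² + 3.7²) ≈ 3.8.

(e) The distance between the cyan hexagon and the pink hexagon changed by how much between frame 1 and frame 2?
-3.6

Distance in frame 1: 4.8. Distance in frame 2: 1.2.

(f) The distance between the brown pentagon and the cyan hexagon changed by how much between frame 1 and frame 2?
-4.8

Distance in frame 1: 10.1. Distance in frame 2: 5.3.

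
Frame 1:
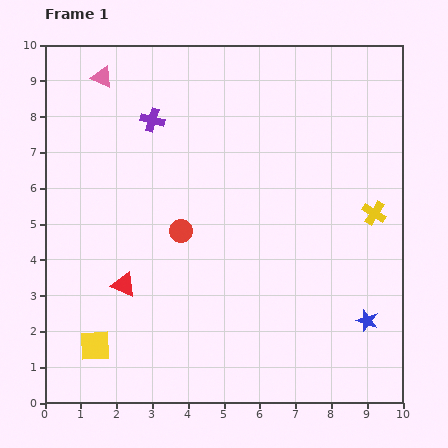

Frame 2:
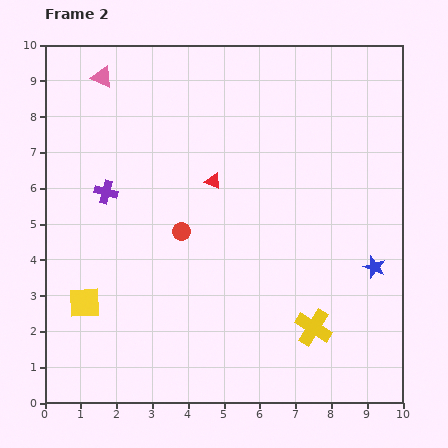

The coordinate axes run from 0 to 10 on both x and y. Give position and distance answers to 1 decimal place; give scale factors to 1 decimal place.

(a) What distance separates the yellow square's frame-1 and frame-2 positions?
1.2

The yellow square moved from (1.4, 1.6) to (1.1, 2.8), a distance of √(0.3² + 1.2²) ≈ 1.2.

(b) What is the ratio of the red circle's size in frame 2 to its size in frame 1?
0.8×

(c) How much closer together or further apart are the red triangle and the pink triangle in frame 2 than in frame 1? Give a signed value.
-1.6

Distance in frame 1: 5.8. Distance in frame 2: 4.2.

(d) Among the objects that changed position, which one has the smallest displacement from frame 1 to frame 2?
the yellow square

(moved 1.2)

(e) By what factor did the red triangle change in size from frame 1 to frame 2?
0.7×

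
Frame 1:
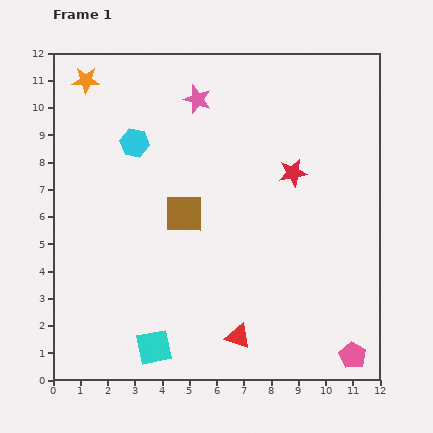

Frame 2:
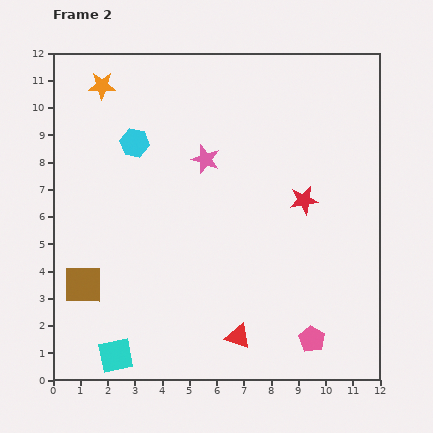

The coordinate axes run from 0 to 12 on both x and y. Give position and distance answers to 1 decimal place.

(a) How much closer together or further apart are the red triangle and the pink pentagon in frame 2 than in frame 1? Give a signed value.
-1.6

Distance in frame 1: 4.3. Distance in frame 2: 2.7.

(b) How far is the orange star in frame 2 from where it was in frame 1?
0.6

The orange star moved from (1.2, 11.0) to (1.8, 10.8), a distance of √(0.6² + 0.2²) ≈ 0.6.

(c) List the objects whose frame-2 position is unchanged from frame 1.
the red triangle, the cyan hexagon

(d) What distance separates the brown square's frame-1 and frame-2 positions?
4.5

The brown square moved from (4.8, 6.1) to (1.1, 3.5), a distance of √(3.7² + 2.6²) ≈ 4.5.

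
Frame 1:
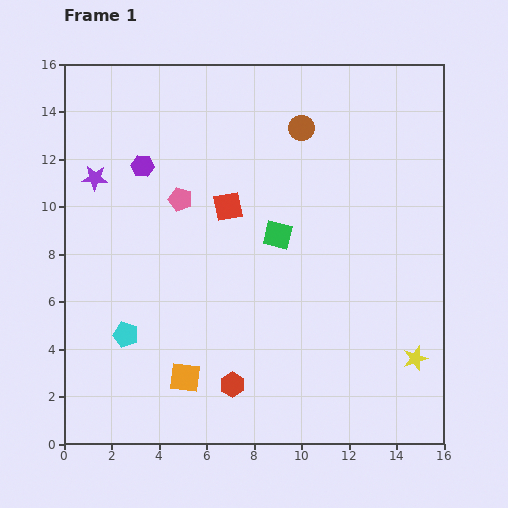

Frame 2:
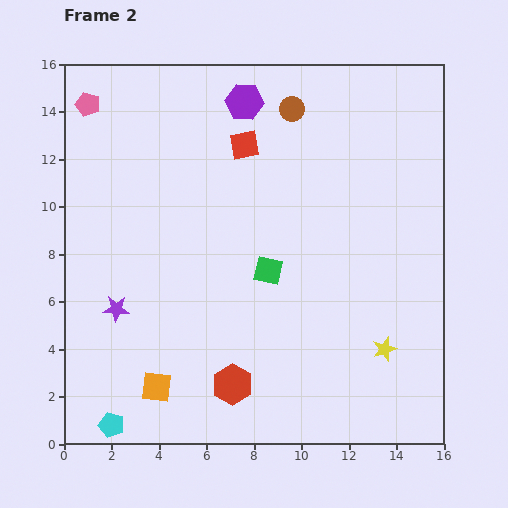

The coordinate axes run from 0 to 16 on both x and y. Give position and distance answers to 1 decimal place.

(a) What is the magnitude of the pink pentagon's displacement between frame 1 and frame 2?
5.6

The pink pentagon moved from (4.9, 10.3) to (1.0, 14.3), a distance of √(3.9² + 4.0²) ≈ 5.6.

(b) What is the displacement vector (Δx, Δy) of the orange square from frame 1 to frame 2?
(-1.2, -0.4)

The orange square was at (5.1, 2.8) in frame 1 and (3.9, 2.4) in frame 2.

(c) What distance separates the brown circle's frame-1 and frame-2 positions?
0.9

The brown circle moved from (10.0, 13.3) to (9.6, 14.1), a distance of √(0.4² + 0.8²) ≈ 0.9.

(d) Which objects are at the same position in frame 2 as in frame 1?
the red hexagon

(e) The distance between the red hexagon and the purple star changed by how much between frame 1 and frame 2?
-4.6

Distance in frame 1: 10.5. Distance in frame 2: 5.9.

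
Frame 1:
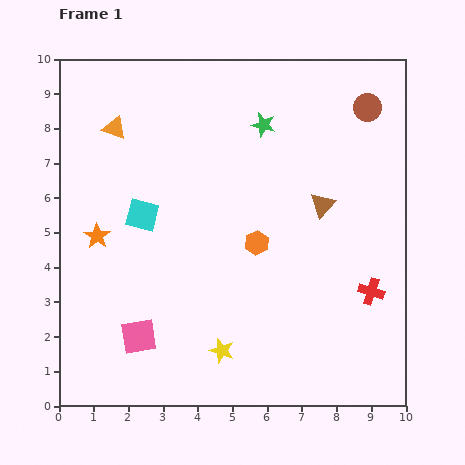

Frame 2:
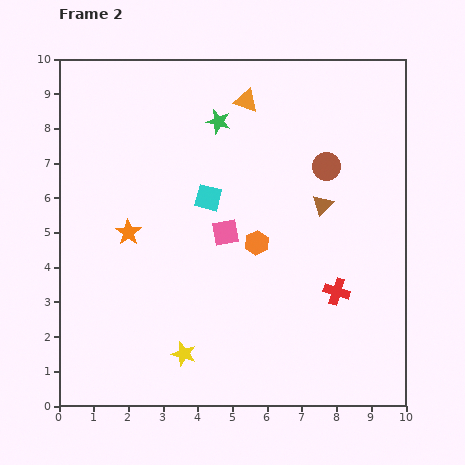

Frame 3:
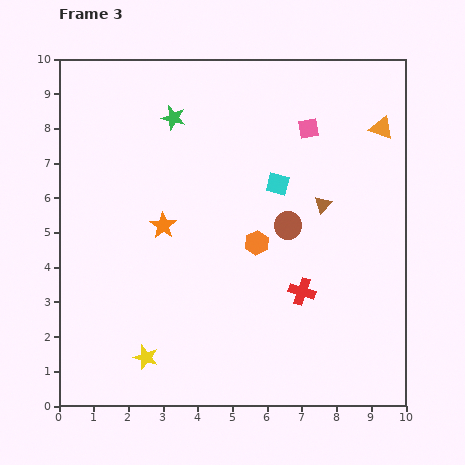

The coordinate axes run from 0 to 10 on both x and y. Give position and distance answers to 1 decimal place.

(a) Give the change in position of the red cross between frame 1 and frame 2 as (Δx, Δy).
(-1.0, 0.0)

The red cross was at (9.0, 3.3) in frame 1 and (8.0, 3.3) in frame 2.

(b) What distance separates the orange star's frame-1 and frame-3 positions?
1.9

The orange star moved from (1.1, 4.9) to (3.0, 5.2), a distance of √(1.9² + 0.3²) ≈ 1.9.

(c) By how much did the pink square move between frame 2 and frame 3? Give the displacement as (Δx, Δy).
(2.4, 3.0)

The pink square was at (4.8, 5.0) in frame 2 and (7.2, 8.0) in frame 3.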